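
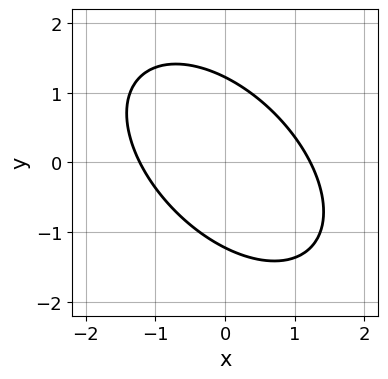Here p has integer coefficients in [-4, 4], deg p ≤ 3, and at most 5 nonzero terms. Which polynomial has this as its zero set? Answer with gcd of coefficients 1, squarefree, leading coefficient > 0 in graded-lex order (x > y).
2*x^2 + 2*x*y + 2*y^2 - 3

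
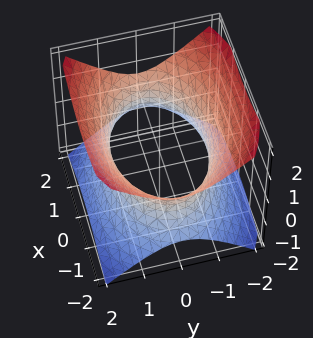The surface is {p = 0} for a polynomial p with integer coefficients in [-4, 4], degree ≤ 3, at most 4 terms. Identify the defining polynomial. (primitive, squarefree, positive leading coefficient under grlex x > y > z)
(a) Degree: an hourglass — one-sheet hyperboloid; a quadric, so deg p = 2.
(b) Symmetries: it's symmetric under y → −y, forcing even powers of y; the x ↦ −x reflection is a symmetry, so x appears only in even powers; mirror symmetry z ↦ −z ⇒ only even powers of z.
(c) From the visible intercepts: it misses every integer gridline on the z-axis.
(d) The integer polynomial consistent with all of this is the stated p.

x^2 + 2*y^2 - 2*z^2 - 3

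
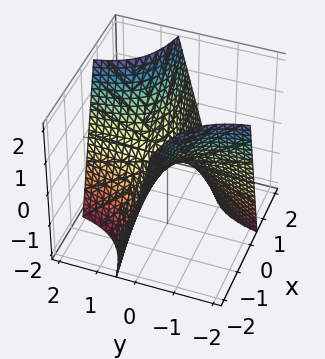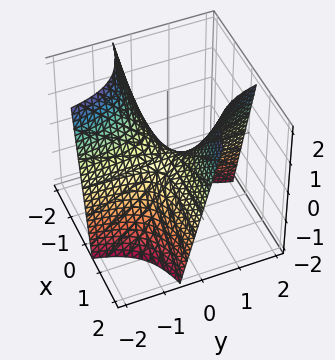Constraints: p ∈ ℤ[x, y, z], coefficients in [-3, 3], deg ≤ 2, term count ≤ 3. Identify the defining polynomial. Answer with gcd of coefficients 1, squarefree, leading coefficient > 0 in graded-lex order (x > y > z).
The degree is 2 — a generic line meets the surface in up to 2 points.
Reading off the gridlines: it crosses the z-axis at the gridline z = 0; every point of the y-axis in the box is on the surface.
Fitting integer coefficients to these (and the overall shape) gives p.

2*x*y - z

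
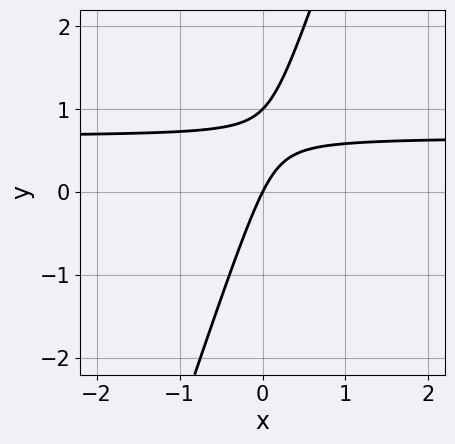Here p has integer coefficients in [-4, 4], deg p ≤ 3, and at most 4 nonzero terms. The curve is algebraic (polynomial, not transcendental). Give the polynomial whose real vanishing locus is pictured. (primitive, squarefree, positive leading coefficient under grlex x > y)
First, degree: a generic line meets the curve in up to 2 points, so deg p = 2.
Next, against the integer gridlines: among the integer gridlines, it crosses the y-axis at y ∈ {0, 1}; it meets the x-axis at x = 0 (among the integer gridlines).
Finally, these observations pin down the coefficients.

3*x*y - y^2 - 2*x + y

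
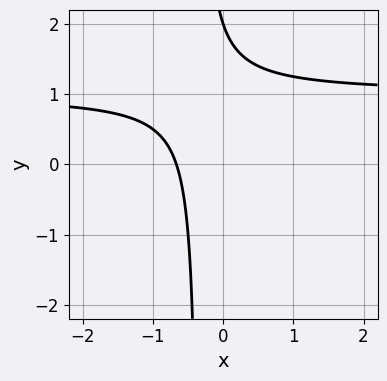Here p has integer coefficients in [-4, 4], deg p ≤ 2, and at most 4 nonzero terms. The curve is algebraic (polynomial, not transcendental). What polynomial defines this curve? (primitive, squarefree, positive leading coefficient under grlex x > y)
3*x*y - 3*x + y - 2

(a) deg p = 2.
(b) Observable constraints: it meets the y-axis at y = 2 (among the integer gridlines).
(c) Together with the visible shape, these determine p as stated.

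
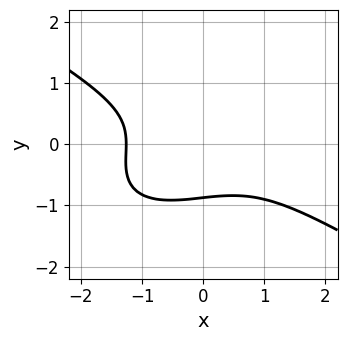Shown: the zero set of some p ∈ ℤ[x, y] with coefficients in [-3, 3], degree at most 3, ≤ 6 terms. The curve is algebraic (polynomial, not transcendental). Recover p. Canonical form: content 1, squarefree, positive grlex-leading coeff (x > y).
x^3 - x*y^2 + 3*y^3 + 2

(a) deg p = 3.
(b) Putting this together gives p.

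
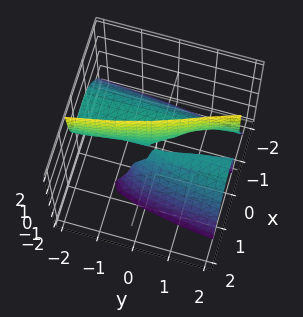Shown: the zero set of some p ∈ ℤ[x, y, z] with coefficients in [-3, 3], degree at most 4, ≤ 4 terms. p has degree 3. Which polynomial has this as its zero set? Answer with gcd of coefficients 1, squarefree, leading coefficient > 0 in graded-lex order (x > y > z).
(a) The picture has 2 separate pieces. They look like related sheets of one shape, so recover p as a whole.
(b) deg p = 3. No degree-2 surface has this shape.
(c) From the visible intercepts: the visible z-axis segment lies entirely on the surface; every point of the y-axis in the box is on the surface; one x-axis crossing is at x = -1.
(d) Together with the visible shape, these determine p as stated.

3*x^3 + 3*x^2 + 3*x*z + y*z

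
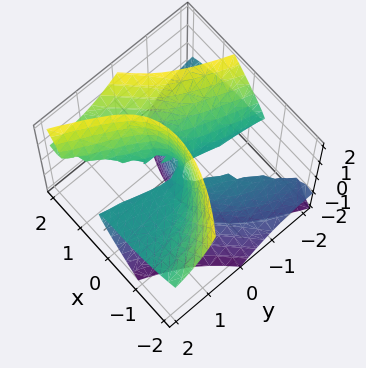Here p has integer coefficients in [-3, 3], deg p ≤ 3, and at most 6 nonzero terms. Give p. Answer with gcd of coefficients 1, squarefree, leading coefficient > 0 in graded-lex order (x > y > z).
First, degree: the shape is more complex than any degree-2 surface, so deg p = 3.
Then, checking where it meets the axes: the visible z-axis segment lies entirely on the surface; the visible y-axis segment lies entirely on the surface; it crosses the x-axis at the gridline x = 0.
Finally, putting this together gives p.

x^3 - x^2*z - 3*x*y*z + y^2*z + 2*y*z^2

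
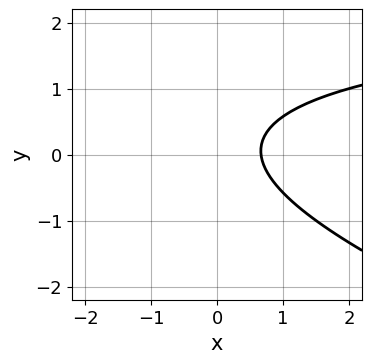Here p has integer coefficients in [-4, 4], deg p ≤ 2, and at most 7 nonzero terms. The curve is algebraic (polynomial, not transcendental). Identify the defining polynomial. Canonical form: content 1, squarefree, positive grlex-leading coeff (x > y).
x*y + 3*y^2 - 3*x - y + 2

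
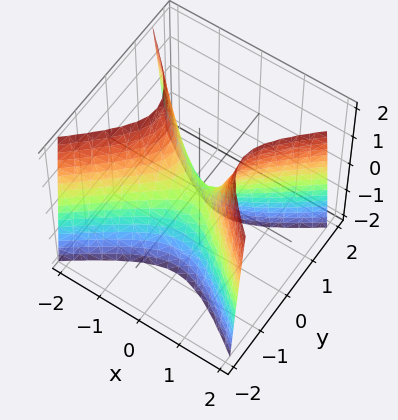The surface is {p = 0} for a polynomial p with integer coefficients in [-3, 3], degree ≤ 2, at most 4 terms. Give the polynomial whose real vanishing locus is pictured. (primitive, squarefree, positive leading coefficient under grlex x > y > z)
2*x^2 - 3*y^2 - z

(a) deg p = 2.
(b) Symmetries: it's symmetric under x → −x, forcing even powers of x; it's symmetric under y → −y, forcing even powers of y.
(c) From the axis intercepts and sections: one y-axis crossing is at y = 0; it crosses the z-axis at the gridline z = 0; one x-axis crossing is at x = 0.
(d) The integer polynomial consistent with all of this is the stated p.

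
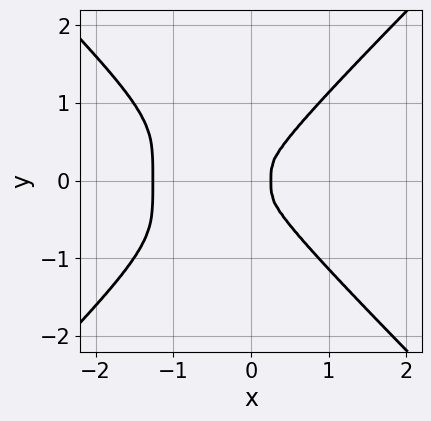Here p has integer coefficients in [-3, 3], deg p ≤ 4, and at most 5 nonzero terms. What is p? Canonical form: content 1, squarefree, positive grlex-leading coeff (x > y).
1. Degree: no degree-3 curve has this shape, so deg p = 4.
2. Symmetries: the y ↦ −y reflection is a symmetry, so y appears only in even powers.
3. Together with the visible shape, these determine p as stated.

3*x^4 - 3*y^4 + 3*x^3 - x^2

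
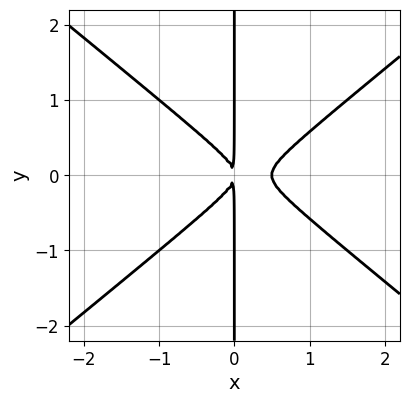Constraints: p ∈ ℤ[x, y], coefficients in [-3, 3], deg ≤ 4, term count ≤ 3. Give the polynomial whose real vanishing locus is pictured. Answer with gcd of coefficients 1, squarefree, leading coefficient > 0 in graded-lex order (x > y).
2*x^3 - 3*x*y^2 - x^2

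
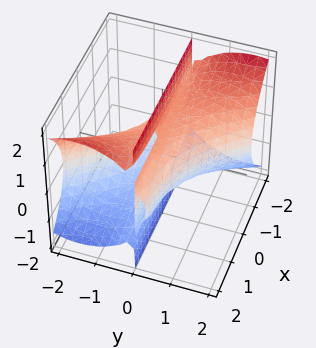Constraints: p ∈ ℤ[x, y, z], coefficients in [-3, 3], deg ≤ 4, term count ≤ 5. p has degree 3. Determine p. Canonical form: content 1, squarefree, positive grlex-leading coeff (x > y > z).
1. deg p = 3. The shape is more complex than any degree-2 surface.
2. Checking where it meets the axes: among the integer gridlines, it crosses the y-axis at y ∈ {-1, 0, 1}; the visible x-axis segment lies entirely on the surface; every point of the z-axis in the box is on the surface.
3. Assembling these constraints gives the stated polynomial.

3*x*y^2 + 2*y^3 + 2*y*z^2 - 2*y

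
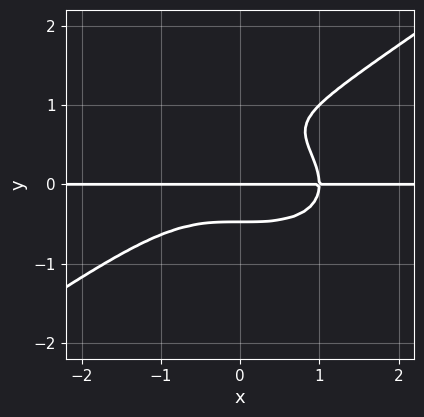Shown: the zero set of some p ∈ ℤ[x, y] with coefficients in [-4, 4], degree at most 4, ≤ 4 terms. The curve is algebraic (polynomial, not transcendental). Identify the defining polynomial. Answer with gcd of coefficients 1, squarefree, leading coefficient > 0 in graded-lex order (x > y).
x^3*y - 3*y^4 + 3*y^3 - y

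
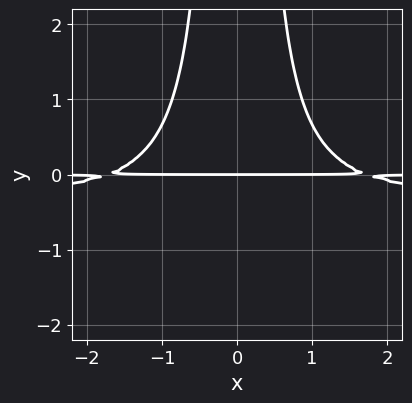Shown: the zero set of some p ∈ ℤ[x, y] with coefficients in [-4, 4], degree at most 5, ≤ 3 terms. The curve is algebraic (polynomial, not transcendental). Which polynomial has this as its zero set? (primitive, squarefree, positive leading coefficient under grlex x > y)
3*x^2*y^2 + x^2*y - 3*y

1. deg p = 4. The shape is more complex than any degree-3 curve.
2. Symmetries: the x ↦ −x reflection is a symmetry, so x appears only in even powers.
3. Checking where it meets the axes: it meets the y-axis at y = 0 (among the integer gridlines); every point of the x-axis in the box is on the curve.
4. Assembling these constraints gives the stated polynomial.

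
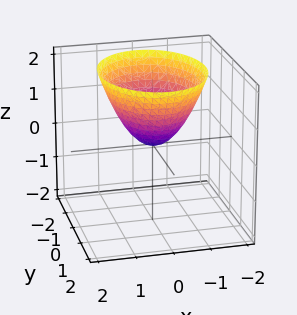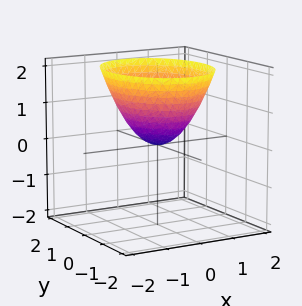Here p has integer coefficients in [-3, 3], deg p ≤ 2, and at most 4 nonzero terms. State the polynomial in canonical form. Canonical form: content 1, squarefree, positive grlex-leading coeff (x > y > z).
3*x^2 + 2*y^2 - 3*z

(a) The degree is 2 — a paraboloid; a quadric.
(b) Symmetries: the y ↦ −y reflection is a symmetry, so y appears only in even powers; the x ↦ −x reflection is a symmetry, so x appears only in even powers.
(c) From the axis intercepts and sections: it crosses the x-axis at the gridline x = 0; it meets the z-axis at z = 0 (among the integer gridlines); one y-axis crossing is at y = 0.
(d) These observations pin down the coefficients.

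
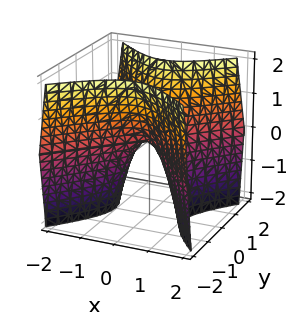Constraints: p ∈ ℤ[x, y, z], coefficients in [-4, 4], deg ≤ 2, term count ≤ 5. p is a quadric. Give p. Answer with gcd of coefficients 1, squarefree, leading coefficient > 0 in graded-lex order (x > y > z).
(a) The degree is 2 — a hyperbolic paraboloid; a quadric.
(b) Symmetries: mirror symmetry y ↦ −y ⇒ only even powers of y; the x ↦ −x reflection is a symmetry, so x appears only in even powers.
(c) Reading off the gridlines: it meets the y-axis at y = 0 (among the integer gridlines); it crosses the x-axis at the gridline x = 0.
(d) Solving for integer coefficients yields p as stated.

2*x^2 - 2*y^2 + z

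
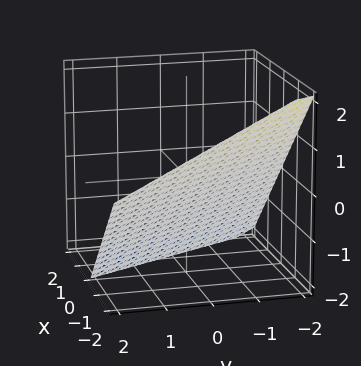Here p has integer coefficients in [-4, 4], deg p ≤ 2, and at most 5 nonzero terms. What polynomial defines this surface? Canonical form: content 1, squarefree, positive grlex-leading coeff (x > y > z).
First, degree: every cross-section is a straight line — this is a plane, so deg p = 1.
Then, observable constraints: one z-axis crossing is at z = -1; one y-axis crossing is at y = -2.
Finally, assembling these constraints gives the stated polynomial.

2*x + y + 2*z + 2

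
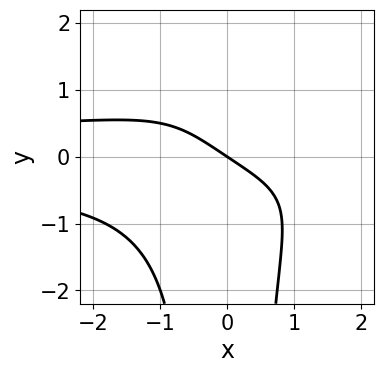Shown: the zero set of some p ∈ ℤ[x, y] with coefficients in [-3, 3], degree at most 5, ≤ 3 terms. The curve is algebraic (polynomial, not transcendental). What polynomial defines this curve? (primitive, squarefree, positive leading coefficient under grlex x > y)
2*x^2*y^2 + 2*x + 3*y

(a) deg p = 4. A generic line meets the curve in up to 4 points.
(b) Checking where it meets the axes: it crosses the x-axis at the gridline x = 0; it meets the y-axis at y = 0 (among the integer gridlines).
(c) Assembling these constraints gives the stated polynomial.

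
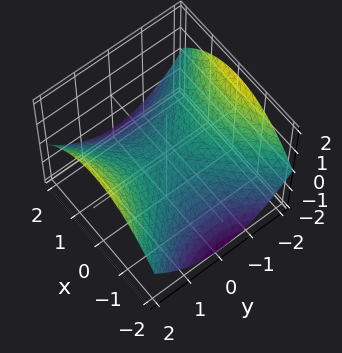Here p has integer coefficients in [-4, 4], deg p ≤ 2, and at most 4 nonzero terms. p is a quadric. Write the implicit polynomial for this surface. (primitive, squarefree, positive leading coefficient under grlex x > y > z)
deg p = 2. A saddle surface; a quadric.
Symmetries: it's symmetric under x → −x, forcing even powers of x; it's symmetric under y → −y, forcing even powers of y.
From the visible intercepts: one y-axis crossing is at y = 0; it crosses the z-axis at the gridline z = 0; it meets the x-axis at x = 0 (among the integer gridlines).
The integer polynomial consistent with all of this is the stated p.

x^2 - y^2 + 3*z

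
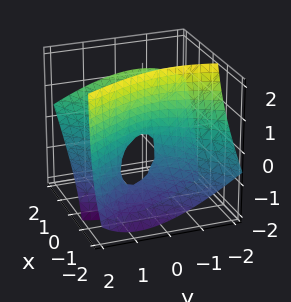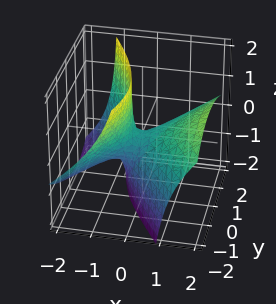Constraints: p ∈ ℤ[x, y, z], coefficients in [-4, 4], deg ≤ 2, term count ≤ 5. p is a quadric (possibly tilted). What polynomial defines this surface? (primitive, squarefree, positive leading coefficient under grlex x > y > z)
2*x^2 - 3*x*z - y^2 - y*z - z

1. deg p = 2. No degree-1 surface has this shape.
2. Checking where it meets the axes: it crosses the x-axis at the gridline x = 0; one z-axis crossing is at z = 0; it meets the y-axis at y = 0 (among the integer gridlines).
3. Putting this together gives p.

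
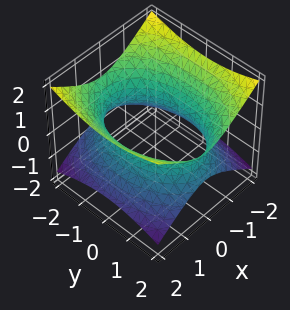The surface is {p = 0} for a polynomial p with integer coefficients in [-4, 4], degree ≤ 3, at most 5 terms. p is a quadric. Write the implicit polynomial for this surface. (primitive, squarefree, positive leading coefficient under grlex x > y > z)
2*x^2 + y^2 - 3*z^2 - 3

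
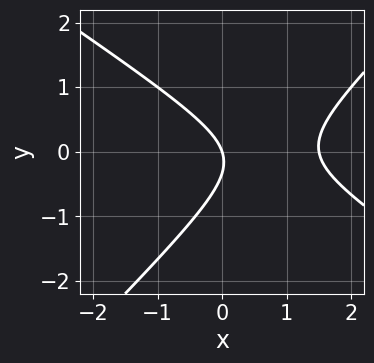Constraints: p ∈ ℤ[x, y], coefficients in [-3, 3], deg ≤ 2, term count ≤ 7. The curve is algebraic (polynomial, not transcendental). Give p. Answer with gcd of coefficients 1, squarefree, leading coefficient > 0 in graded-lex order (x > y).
2*x^2 + x*y - 3*y^2 - 3*x - y

(a) deg p = 2.
(b) Observable constraints: it crosses the y-axis at the gridline y = 0; it meets the x-axis at x = 0 (among the integer gridlines).
(c) Matching integer coefficients to the picture gives p.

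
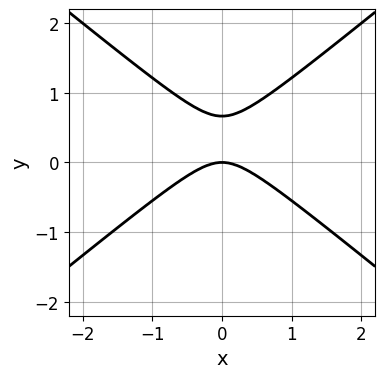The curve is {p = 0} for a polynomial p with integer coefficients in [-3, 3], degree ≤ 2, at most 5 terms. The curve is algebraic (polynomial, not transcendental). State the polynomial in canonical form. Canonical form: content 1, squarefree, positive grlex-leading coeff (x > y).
Degree: no degree-1 curve has this shape, so deg p = 2.
Symmetries: it's symmetric under x → −x, forcing even powers of x.
Checking where it meets the axes: it crosses the y-axis at the gridline y = 0; it meets the x-axis at x = 0 (among the integer gridlines).
Putting this together gives p.

2*x^2 - 3*y^2 + 2*y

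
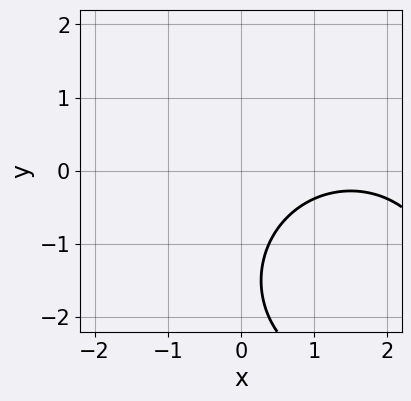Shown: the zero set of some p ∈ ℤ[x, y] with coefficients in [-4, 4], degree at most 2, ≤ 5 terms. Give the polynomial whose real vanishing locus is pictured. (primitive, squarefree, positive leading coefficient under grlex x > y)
x^2 + y^2 - 3*x + 3*y + 3

1. The degree is 2 — a generic line meets the curve in up to 2 points.
2. From the axis intercepts and sections: the curve avoids every integer x-axis point in the box; it misses every integer gridline on the y-axis.
3. These observations pin down the coefficients.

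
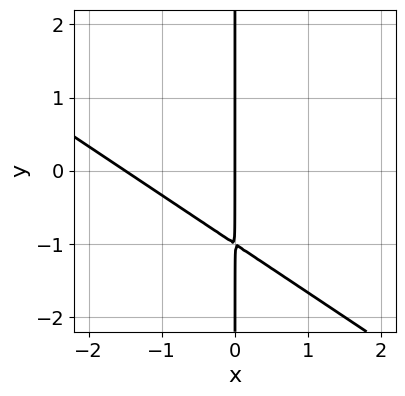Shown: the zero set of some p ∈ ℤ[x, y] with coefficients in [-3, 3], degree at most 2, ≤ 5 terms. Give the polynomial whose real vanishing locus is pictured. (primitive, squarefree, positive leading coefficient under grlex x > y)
2*x^2 + 3*x*y + 3*x

(a) Degree: a generic line meets the curve in up to 2 points, so deg p = 2.
(b) Reading off the gridlines: every point of the y-axis in the box is on the curve; it crosses the x-axis at the gridline x = 0.
(c) Fitting integer coefficients to these (and the overall shape) gives p.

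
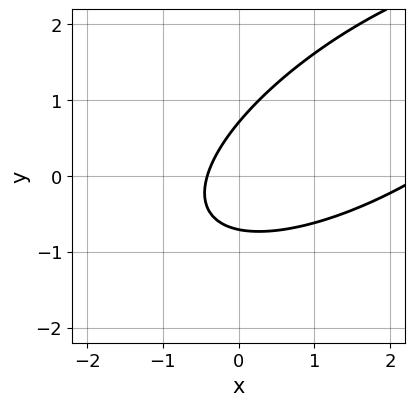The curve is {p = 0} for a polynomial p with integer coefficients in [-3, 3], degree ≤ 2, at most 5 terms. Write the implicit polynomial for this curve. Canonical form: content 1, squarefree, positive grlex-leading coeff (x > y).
x^2 - 2*x*y + 2*y^2 - 2*x - 1

The degree is 2 — a generic line meets the curve in up to 2 points.
Matching integer coefficients to the picture gives p.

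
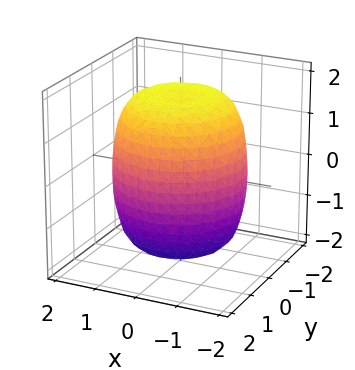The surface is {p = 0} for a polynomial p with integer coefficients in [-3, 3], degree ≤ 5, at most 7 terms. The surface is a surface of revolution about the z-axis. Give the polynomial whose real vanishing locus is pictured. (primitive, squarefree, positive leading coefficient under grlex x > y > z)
x^4 + 2*x^2*y^2 + y^4 - x^2 - y^2 + z^2 - 3

deg p = 4. The shape is more complex than any degree-3 surface.
Symmetry: the z-axis is an axis of rotation, so x and y enter only as x² + y².
Reading off the gridlines: a circular section at z = -1 has radius between 1 and 2.
These observations pin down the coefficients.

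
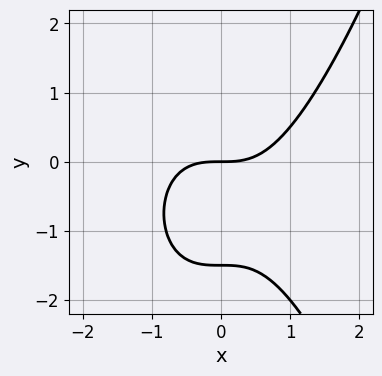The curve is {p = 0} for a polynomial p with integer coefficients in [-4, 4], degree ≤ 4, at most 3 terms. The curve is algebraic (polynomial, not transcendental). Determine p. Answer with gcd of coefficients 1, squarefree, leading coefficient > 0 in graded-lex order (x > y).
2*x^3 - 2*y^2 - 3*y

First, the degree is 3 — no degree-2 curve has this shape.
Then, against the integer gridlines: it meets the y-axis at y = 0 (among the integer gridlines); it meets the x-axis at x = 0 (among the integer gridlines).
Finally, solving for integer coefficients yields p as stated.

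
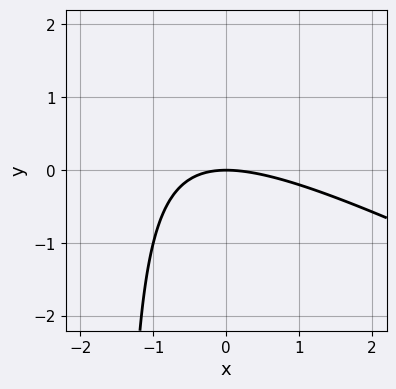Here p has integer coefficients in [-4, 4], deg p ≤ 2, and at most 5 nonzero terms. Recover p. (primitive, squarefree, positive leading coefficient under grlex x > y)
The degree is 2 — a generic line meets the curve in up to 2 points.
Reading off the gridlines: it crosses the y-axis at the gridline y = 0; it crosses the x-axis at the gridline x = 0.
Solving for integer coefficients yields p as stated.

x^2 + 2*x*y + 3*y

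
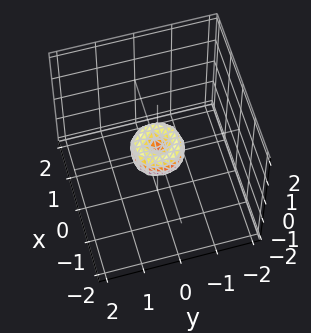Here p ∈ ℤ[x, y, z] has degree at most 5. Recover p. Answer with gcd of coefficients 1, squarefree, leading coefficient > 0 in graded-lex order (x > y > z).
1. The degree is 4 — no degree-3 surface has this shape.
2. Symmetries: the z-axis is an axis of rotation, so x and y enter only as x² + y².
3. Reading off the gridlines: a circular section at z = 0 has radius between 0 and 1; one x-axis crossing is at x = 0.
4. Solving for integer coefficients yields p as stated.

2*x^4 + 4*x^2*y^2 + 2*y^4 - x^2 - y^2 + z^2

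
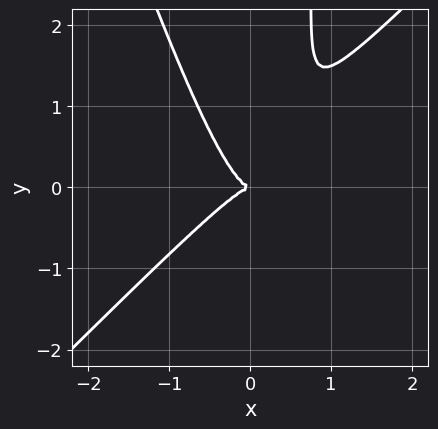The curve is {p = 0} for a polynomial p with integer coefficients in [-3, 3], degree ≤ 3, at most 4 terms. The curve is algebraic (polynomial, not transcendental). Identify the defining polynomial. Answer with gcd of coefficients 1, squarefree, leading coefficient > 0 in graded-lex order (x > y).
The degree is 3 — the shape is more complex than any degree-2 curve.
Observable constraints: it meets the y-axis at y = 0 (among the integer gridlines); it crosses the x-axis at the gridline x = 0.
The integer polynomial consistent with all of this is the stated p.

3*x^3 - 2*x^2*y - x*y^2 + y^2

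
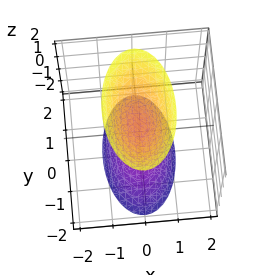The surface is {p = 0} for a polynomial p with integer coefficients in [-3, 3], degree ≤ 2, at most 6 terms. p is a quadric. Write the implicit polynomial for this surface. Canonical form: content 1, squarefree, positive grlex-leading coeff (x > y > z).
3*x^2 + y^2 - z^2 + 1

1. I count 2 distinct pieces.
2. The degree is 2 — two sheets facing apart; a quadric.
3. Symmetries: it's symmetric under y → −y, forcing even powers of y; the x ↦ −x reflection is a symmetry, so x appears only in even powers; it's symmetric under z → −z, forcing even powers of z.
4. From the axis intercepts and sections: the surface avoids every integer y-axis point in the box; no x-intercept at any integer in the box.
5. Putting this together gives p.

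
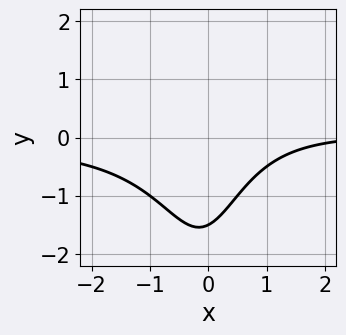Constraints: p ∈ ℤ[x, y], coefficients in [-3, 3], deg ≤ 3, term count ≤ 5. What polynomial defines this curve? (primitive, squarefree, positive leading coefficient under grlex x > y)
1. deg p = 3.
2. Against the integer gridlines: no x-intercept at any integer in the box.
3. These observations pin down the coefficients.

2*x^2*y - x + 2*y + 3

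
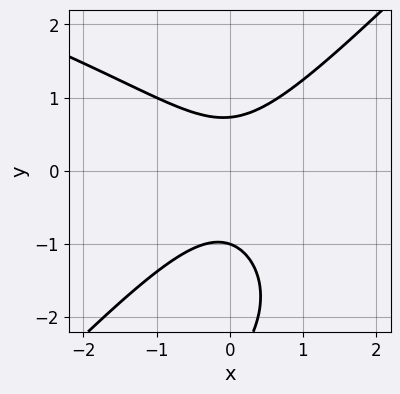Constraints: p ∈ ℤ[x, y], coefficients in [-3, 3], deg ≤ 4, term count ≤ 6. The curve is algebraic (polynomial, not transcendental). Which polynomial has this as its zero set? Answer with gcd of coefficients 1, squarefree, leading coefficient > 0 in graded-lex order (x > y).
The degree is 3 — no degree-2 curve has this shape.
From the visible intercepts: it meets the y-axis at y = -1 (among the integer gridlines); it misses every integer gridline on the x-axis.
Together with the visible shape, these determine p as stated.

x*y^2 - y^3 + 3*x^2 - 3*y^2 + 2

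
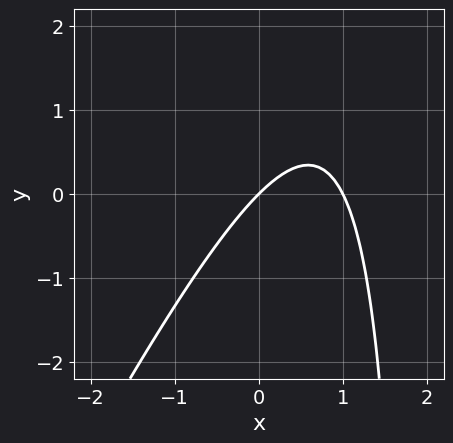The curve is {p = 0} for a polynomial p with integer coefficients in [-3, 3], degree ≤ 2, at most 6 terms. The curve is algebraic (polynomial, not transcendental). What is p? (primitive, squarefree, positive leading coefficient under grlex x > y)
2*x^2 - x*y - 2*x + 2*y

Degree: no degree-1 curve has this shape, so deg p = 2.
Reading off the gridlines: among the integer gridlines, it crosses the x-axis at x ∈ {0, 1}; one y-axis crossing is at y = 0.
Fitting integer coefficients to these (and the overall shape) gives p.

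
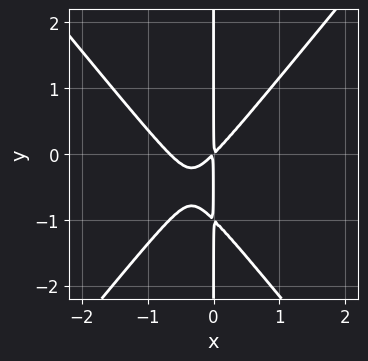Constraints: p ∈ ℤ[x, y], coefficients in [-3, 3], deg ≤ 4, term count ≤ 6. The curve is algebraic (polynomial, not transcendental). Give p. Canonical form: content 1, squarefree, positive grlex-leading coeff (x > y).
3*x^3 - 2*x*y^2 + 2*x^2 - 2*x*y

Degree: a generic line meets the curve in up to 3 points, so deg p = 3.
Against the integer gridlines: the visible y-axis segment lies entirely on the curve.
Matching integer coefficients to the picture gives p.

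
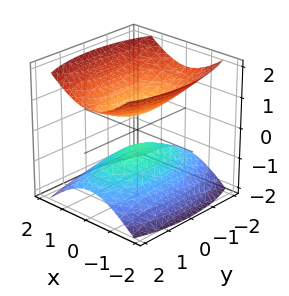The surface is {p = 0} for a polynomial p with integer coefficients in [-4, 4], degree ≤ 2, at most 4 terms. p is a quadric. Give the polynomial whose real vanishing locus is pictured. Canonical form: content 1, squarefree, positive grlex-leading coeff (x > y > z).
3*x^2 + y^2 - 3*z^2 + 1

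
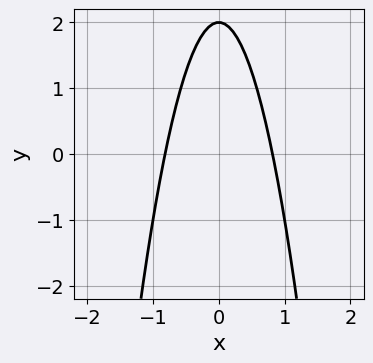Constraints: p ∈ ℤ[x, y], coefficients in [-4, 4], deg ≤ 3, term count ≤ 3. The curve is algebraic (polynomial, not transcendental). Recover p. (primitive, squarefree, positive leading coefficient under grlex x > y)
3*x^2 + y - 2

First, the degree is 2 — no degree-1 curve has this shape.
Next, symmetries: mirror symmetry x ↦ −x ⇒ only even powers of x.
Next, reading off the gridlines: one y-axis crossing is at y = 2.
Finally, fitting integer coefficients to these (and the overall shape) gives p.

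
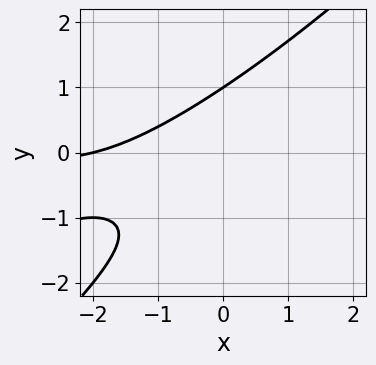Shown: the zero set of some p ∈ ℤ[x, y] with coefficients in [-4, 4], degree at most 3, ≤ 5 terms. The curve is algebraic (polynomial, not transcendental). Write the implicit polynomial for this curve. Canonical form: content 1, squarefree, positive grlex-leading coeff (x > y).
x^2*y - 3*x*y^2 + 2*y^3 - x - 2

(a) The degree is 3 — the shape is more complex than any degree-2 curve.
(b) Against the integer gridlines: it crosses the y-axis at the gridline y = 1; one x-axis crossing is at x = -2.
(c) Fitting integer coefficients to these (and the overall shape) gives p.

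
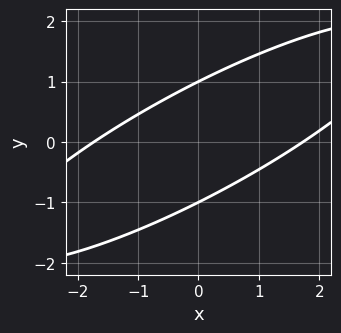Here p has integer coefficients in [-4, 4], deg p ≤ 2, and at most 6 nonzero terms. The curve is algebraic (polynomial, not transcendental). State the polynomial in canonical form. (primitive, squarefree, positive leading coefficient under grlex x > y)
x^2 - 3*x*y + 3*y^2 - 3

(a) deg p = 2. A generic line meets the curve in up to 2 points.
(b) Against the integer gridlines: the y-axis gridline crossings are at y ∈ {-1, 1}.
(c) Assembling these constraints gives the stated polynomial.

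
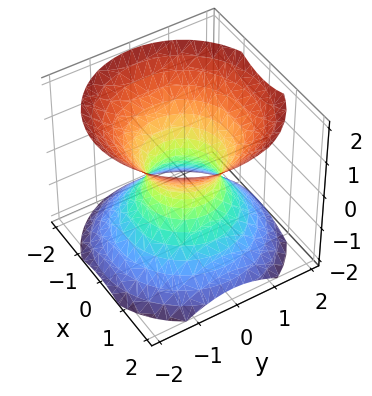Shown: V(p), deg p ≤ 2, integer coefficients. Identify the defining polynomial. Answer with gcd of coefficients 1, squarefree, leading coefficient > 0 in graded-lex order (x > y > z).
Degree: one connected sheet with a waist; a quadric, so deg p = 2.
Symmetry: every cross-section ⟂ z is a circle, so x, y appear only via x² + y²; the z ↦ −z reflection is a symmetry, so z appears only in even powers.
From the axis intercepts and sections: no z-intercept at any integer in the box; a circular section at z = 0 has radius between 0 and 1.
Fitting integer coefficients to these (and the overall shape) gives p.

3*x^2 + 3*y^2 - 3*z^2 - 2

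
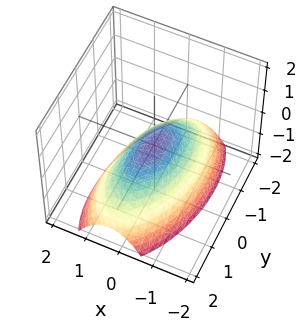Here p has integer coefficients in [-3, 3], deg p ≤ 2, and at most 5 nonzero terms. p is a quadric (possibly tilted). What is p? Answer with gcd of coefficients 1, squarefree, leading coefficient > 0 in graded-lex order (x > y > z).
The degree is 2 — a generic line meets the surface in up to 2 points.
Observable constraints: it crosses the y-axis at the gridline y = 0; it meets the z-axis at z = 0 (among the integer gridlines); it meets the x-axis at x = 0 (among the integer gridlines).
These observations pin down the coefficients.

3*x^2 - x*y + y^2 + 3*z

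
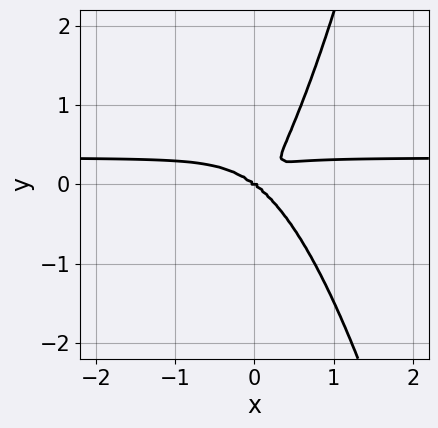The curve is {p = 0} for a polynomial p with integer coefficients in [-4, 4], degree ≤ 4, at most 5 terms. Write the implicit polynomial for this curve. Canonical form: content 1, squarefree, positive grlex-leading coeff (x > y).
3*x^3*y - x^3 + x*y^2 - y^3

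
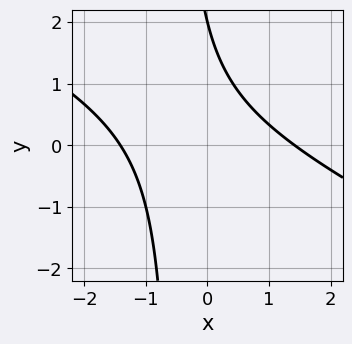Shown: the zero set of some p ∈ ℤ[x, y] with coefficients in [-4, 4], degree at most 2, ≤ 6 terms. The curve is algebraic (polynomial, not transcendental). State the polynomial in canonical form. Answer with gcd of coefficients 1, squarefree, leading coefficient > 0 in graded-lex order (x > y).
1. The degree is 2 — no degree-1 curve has this shape.
2. Reading off the gridlines: one y-axis crossing is at y = 2.
3. Putting this together gives p.

x^2 + 2*x*y + y - 2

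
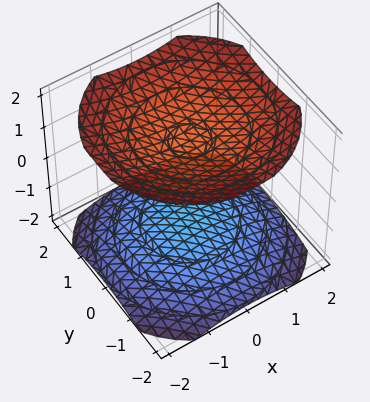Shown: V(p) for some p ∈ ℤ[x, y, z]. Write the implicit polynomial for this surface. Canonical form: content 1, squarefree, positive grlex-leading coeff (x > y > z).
1. The picture has 2 separate pieces. They look like related sheets of one shape, so recover p as a whole.
2. deg p = 2. Two sheets facing apart; a quadric.
3. Symmetries: it's symmetric under z → −z, forcing even powers of z; the surface is invariant under rotation about z: p = q(x² + y², z).
4. Reading off the gridlines: it misses every integer gridline on the x-axis; the surface avoids every integer y-axis point in the box.
5. Solving for integer coefficients yields p as stated.

x^2 + y^2 - 2*z^2 + 3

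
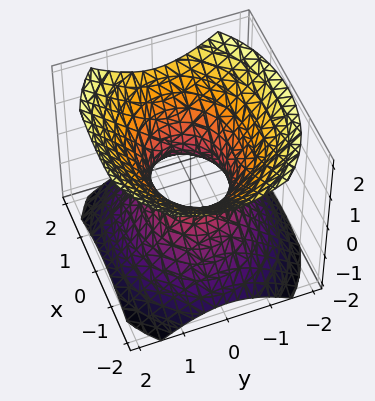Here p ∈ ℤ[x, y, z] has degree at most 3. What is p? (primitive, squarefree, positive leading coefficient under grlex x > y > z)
1. The degree is 2 — one connected sheet with a waist; a quadric.
2. Symmetries: mirror symmetry z ↦ −z ⇒ only even powers of z; mirror symmetry x ↦ −x ⇒ only even powers of x; the y ↦ −y reflection is a symmetry, so y appears only in even powers.
3. From the axis intercepts and sections: the surface avoids every integer z-axis point in the box; among the integer gridlines, it crosses the x-axis at x ∈ {-1, 1}.
4. Together with the visible shape, these determine p as stated.

2*x^2 + 3*y^2 - 3*z^2 - 2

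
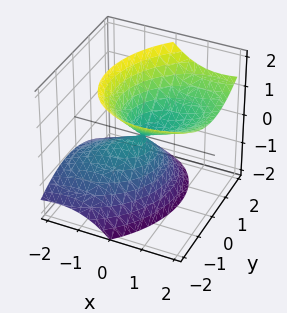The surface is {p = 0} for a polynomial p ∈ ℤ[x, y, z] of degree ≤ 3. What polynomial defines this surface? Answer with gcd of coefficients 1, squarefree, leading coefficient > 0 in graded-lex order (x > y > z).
Degree: the shape is more complex than any degree-1 surface, so deg p = 2.
Checking where it meets the axes: one z-axis crossing is at z = 0; it crosses the y-axis at the gridline y = 0; it crosses the x-axis at the gridline x = 0.
These observations pin down the coefficients.

2*x^2 - x*y - 3*x*z + 2*y^2 - 2*z^2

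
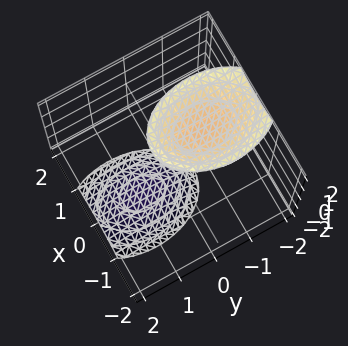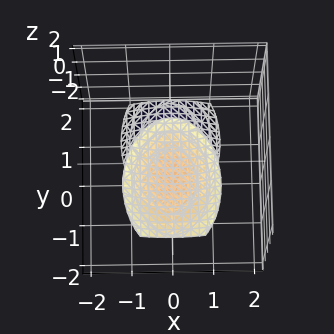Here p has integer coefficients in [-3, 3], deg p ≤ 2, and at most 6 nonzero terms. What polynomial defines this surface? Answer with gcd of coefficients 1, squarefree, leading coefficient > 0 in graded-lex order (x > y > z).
1. The picture has 2 separate pieces.
2. Degree: no degree-1 surface has this shape, so deg p = 2.
3. Against the integer gridlines: the surface avoids every integer x-axis point in the box; it misses every integer gridline on the y-axis.
4. Matching integer coefficients to the picture gives p.

2*x^2 + y^2 + y*z - z^2 + 3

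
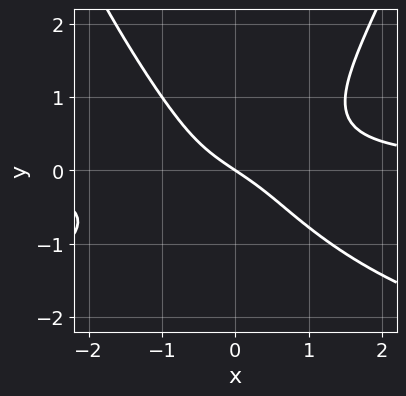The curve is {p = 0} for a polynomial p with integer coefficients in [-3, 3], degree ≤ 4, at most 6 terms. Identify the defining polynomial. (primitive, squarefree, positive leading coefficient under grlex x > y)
x^2*y^2 + 3*x^2*y - 3*y^3 - 2*x - 3*y

(a) Degree: a generic line meets the curve in up to 4 points, so deg p = 4.
(b) Checking where it meets the axes: it meets the x-axis at x = 0 (among the integer gridlines); one y-axis crossing is at y = 0.
(c) Fitting integer coefficients to these (and the overall shape) gives p.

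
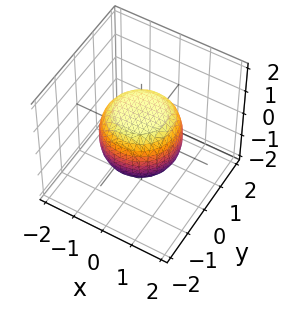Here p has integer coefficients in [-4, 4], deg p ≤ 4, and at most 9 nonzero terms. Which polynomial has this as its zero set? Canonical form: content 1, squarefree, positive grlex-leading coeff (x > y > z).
2*x^4 + 4*x^2*y^2 + 2*y^4 - x^2 - y^2 + 3*z^2 - 3

1. The degree is 4 — no degree-3 surface has this shape.
2. Symmetries: the surface is invariant under rotation about z: p = q(x² + y², z).
3. From the visible intercepts: a circular section at z = 1 has radius between 0 and 1; among the integer gridlines, it crosses the z-axis at z ∈ {-1, 1}.
4. Assembling these constraints gives the stated polynomial.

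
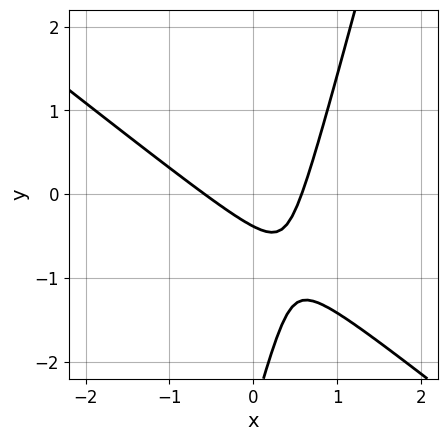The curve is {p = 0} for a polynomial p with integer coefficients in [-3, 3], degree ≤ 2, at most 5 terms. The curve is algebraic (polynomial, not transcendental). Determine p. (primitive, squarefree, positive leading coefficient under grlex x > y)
3*x^2 + 3*x*y - y^2 - 3*y - 1

(a) deg p = 2. A generic line meets the curve in up to 2 points.
(b) Solving for integer coefficients yields p as stated.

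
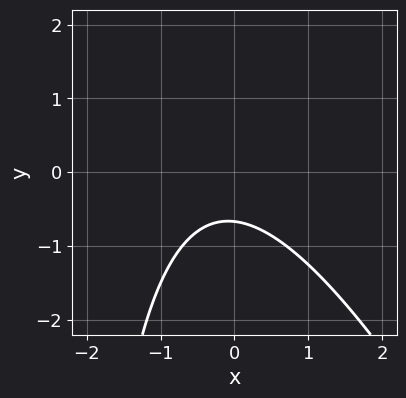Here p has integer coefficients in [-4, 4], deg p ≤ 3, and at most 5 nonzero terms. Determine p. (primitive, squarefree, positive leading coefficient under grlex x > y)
Degree: no degree-1 curve has this shape, so deg p = 2.
Observable constraints: no x-intercept at any integer in the box.
The integer polynomial consistent with all of this is the stated p.

2*x^2 + x*y + x + 3*y + 2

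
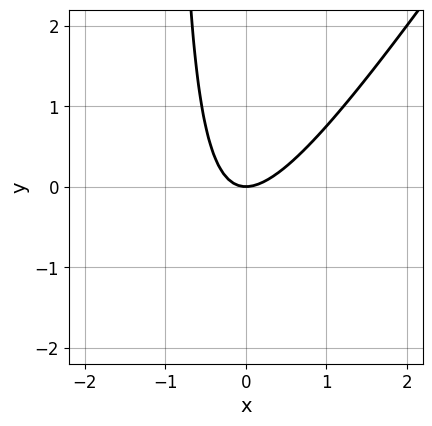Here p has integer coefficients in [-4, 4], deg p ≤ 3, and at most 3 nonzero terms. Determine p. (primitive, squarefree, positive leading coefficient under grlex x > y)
3*x^2 - 2*x*y - 2*y

1. The degree is 2 — a generic line meets the curve in up to 2 points.
2. From the axis intercepts and sections: it crosses the x-axis at the gridline x = 0; it meets the y-axis at y = 0 (among the integer gridlines).
3. Solving for integer coefficients yields p as stated.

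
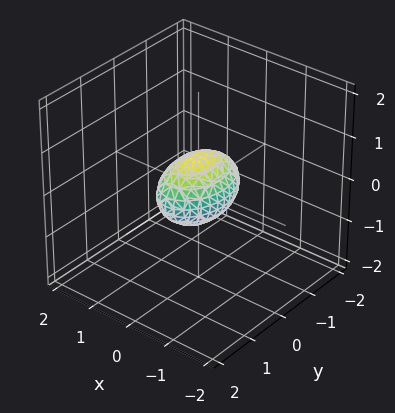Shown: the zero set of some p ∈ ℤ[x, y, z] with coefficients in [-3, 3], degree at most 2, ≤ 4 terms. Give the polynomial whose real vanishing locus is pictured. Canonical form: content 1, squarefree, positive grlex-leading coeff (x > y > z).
(a) Degree: bounded and convex; a quadric, so deg p = 2.
(b) Symmetries: it's symmetric under x → −x, forcing even powers of x; mirror symmetry y ↦ −y ⇒ only even powers of y; it's symmetric under z → −z, forcing even powers of z.
(c) From the axis intercepts and sections: among the integer gridlines, it crosses the y-axis at y ∈ {-1, 1}.
(d) Assembling these constraints gives the stated polynomial.

2*x^2 + y^2 + 2*z^2 - 1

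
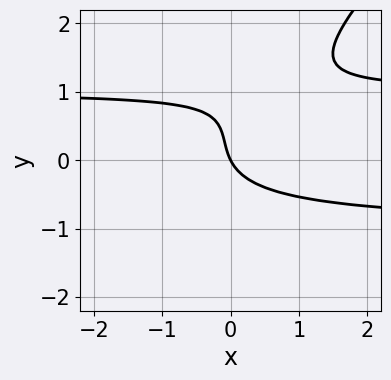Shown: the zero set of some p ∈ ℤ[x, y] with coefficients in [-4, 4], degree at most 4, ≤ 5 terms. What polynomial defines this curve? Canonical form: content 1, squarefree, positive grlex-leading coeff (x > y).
1. deg p = 3. No degree-2 curve has this shape.
2. Checking where it meets the axes: it crosses the x-axis at the gridline x = 0; it meets the y-axis at y = 0 (among the integer gridlines).
3. Assembling these constraints gives the stated polynomial.

2*x*y^2 - 2*y^3 + 2*y^2 - 2*x - y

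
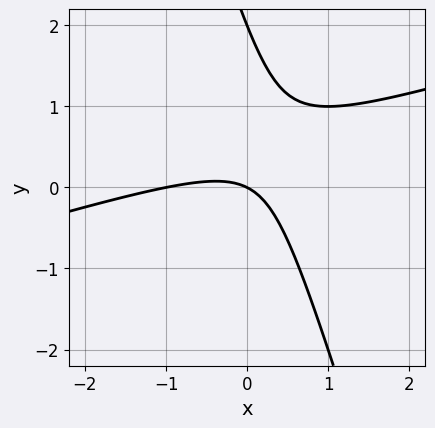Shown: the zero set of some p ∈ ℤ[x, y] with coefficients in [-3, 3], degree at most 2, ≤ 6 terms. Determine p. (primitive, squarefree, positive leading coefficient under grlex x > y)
x^2 - 3*x*y - y^2 + x + 2*y

deg p = 2. No degree-1 curve has this shape.
Against the integer gridlines: among the integer gridlines, it crosses the y-axis at y ∈ {0, 2}; among the integer gridlines, it crosses the x-axis at x ∈ {-1, 0}.
The integer polynomial consistent with all of this is the stated p.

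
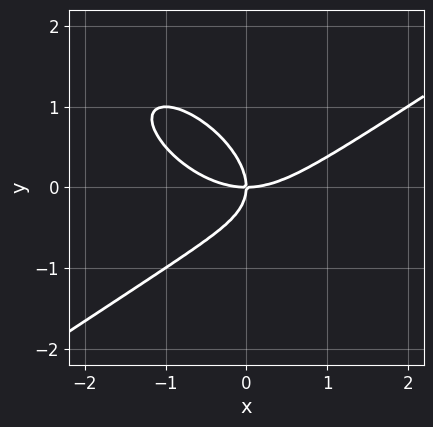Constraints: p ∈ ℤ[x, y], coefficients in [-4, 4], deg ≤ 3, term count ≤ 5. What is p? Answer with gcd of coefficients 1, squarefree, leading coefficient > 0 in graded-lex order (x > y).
x^3 - x*y^2 - 2*y^3 - 2*x*y

(a) deg p = 3.
(b) From the visible intercepts: it crosses the y-axis at the gridline y = 0; it crosses the x-axis at the gridline x = 0.
(c) Putting this together gives p.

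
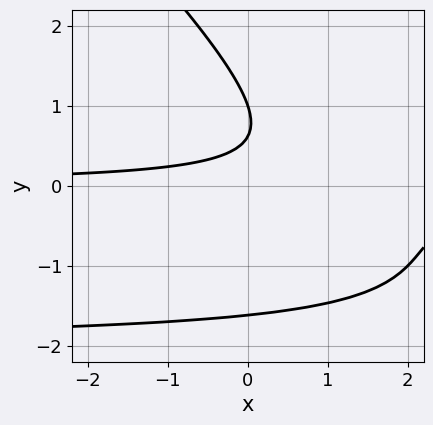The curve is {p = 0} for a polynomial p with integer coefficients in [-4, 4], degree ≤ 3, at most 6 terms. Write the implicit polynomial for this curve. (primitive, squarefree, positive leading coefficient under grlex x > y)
First, deg p = 3. A generic line meets the curve in up to 3 points.
Next, from the axis intercepts and sections: it crosses the y-axis at the gridline y = 1; the curve avoids every integer x-axis point in the box.
Finally, fitting integer coefficients to these (and the overall shape) gives p.

x*y^2 + y^3 + 2*x*y - 2*y + 1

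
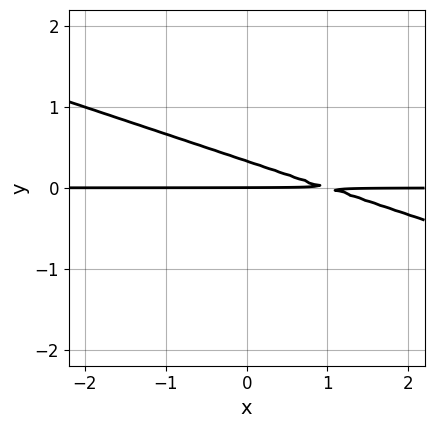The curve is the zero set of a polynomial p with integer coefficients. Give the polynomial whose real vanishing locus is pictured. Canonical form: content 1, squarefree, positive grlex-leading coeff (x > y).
x*y + 3*y^2 - y

(a) deg p = 2.
(b) Reading off the gridlines: the visible x-axis segment lies entirely on the curve; it meets the y-axis at y = 0 (among the integer gridlines).
(c) Together with the visible shape, these determine p as stated.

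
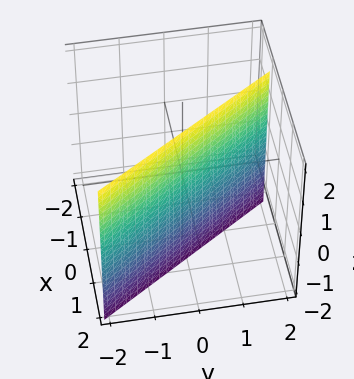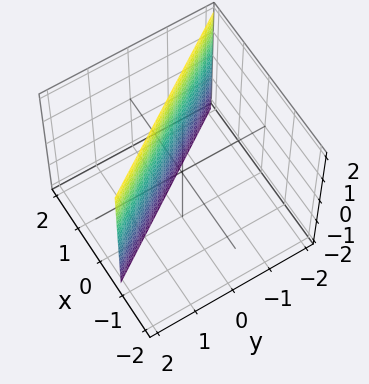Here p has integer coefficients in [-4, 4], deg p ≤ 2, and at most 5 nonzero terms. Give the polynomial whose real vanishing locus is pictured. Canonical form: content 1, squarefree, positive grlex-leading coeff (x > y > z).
3*x + 2*y - 2

(a) Degree: every cross-section is a straight line — this is a plane, so deg p = 1.
(b) From the visible intercepts: the surface avoids every integer z-axis point in the box; it crosses the y-axis at the gridline y = 1.
(c) Together with the visible shape, these determine p as stated.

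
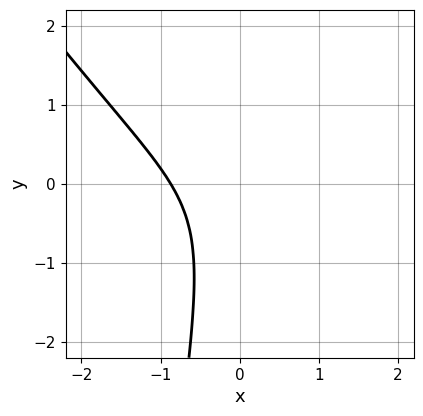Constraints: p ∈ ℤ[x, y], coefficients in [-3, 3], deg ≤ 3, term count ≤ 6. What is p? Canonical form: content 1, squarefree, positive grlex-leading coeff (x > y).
3*x^3 + 2*x^2*y - 3*x*y + y^2 + 2

First, degree: the shape is more complex than any degree-2 curve, so deg p = 3.
Next, checking where it meets the axes: the curve avoids every integer y-axis point in the box.
Finally, the integer polynomial consistent with all of this is the stated p.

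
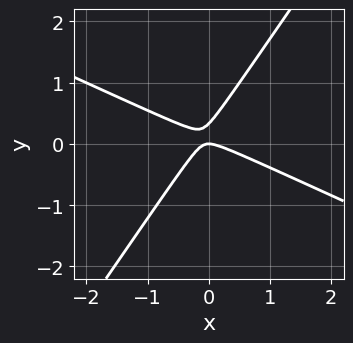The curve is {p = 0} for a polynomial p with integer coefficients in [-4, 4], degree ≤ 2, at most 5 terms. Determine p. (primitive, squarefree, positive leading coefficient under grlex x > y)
2*x^2 + 3*x*y - 3*y^2 + y

First, degree: a generic line meets the curve in up to 2 points, so deg p = 2.
Next, from the visible intercepts: one y-axis crossing is at y = 0; it crosses the x-axis at the gridline x = 0.
Finally, putting this together gives p.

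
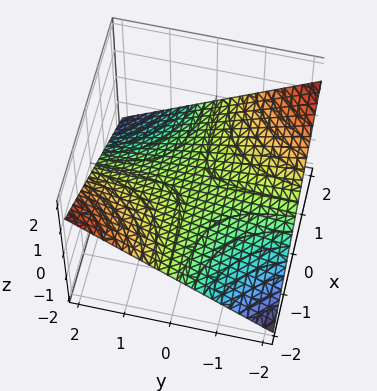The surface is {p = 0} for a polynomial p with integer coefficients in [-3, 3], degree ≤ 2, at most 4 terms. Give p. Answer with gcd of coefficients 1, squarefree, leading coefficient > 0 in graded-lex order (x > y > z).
x*y + 3*z

(a) The degree is 2 — a hyperbolic paraboloid; a quadric.
(b) From the visible intercepts: every point of the y-axis in the box is on the surface; every point of the x-axis in the box is on the surface; it crosses the z-axis at the gridline z = 0.
(c) The integer polynomial consistent with all of this is the stated p.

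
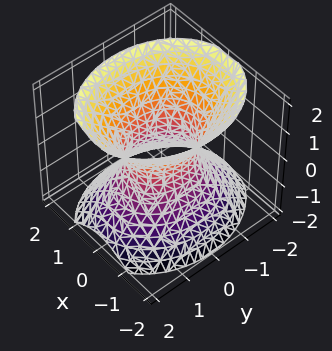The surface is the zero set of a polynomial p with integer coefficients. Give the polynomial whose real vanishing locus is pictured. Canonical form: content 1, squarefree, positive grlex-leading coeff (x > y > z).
3*x^2 + 2*y^2 - 2*z^2 - 2

First, degree: one connected sheet with a waist; a quadric, so deg p = 2.
Next, symmetries: it's symmetric under y → −y, forcing even powers of y; it's symmetric under x → −x, forcing even powers of x; the z ↦ −z reflection is a symmetry, so z appears only in even powers.
Then, from the visible intercepts: the surface avoids every integer z-axis point in the box; the y-axis gridline crossings are at y ∈ {-1, 1}.
Finally, putting this together gives p.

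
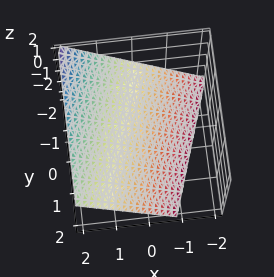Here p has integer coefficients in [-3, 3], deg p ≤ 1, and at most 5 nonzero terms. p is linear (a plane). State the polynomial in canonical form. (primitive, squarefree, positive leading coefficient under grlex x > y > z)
3*x - y - 3*z - 2

(a) deg p = 1. The surface is flat (a plane).
(b) Reading off the gridlines: it crosses the y-axis at the gridline y = -2.
(c) Matching integer coefficients to the picture gives p.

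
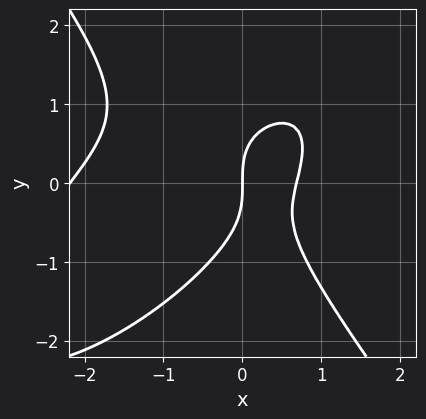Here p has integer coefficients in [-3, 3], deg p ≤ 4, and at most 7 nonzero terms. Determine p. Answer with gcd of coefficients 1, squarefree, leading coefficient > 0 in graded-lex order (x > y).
2*x^3 - 2*x^2*y + 2*y^3 + 3*x^2 - 3*x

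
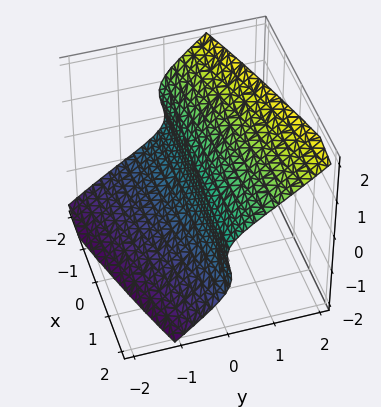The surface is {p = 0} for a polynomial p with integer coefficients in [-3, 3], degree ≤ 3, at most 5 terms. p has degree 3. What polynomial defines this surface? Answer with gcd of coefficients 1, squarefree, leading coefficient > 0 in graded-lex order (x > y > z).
x*z^2 - y^2*z - y*z^2 + 2*z^3 - 3*y

(a) Degree: a generic line meets the surface in up to 3 points, so deg p = 3.
(b) From the axis intercepts and sections: every point of the x-axis in the box is on the surface; it meets the y-axis at y = 0 (among the integer gridlines); it meets the z-axis at z = 0 (among the integer gridlines).
(c) The integer polynomial consistent with all of this is the stated p.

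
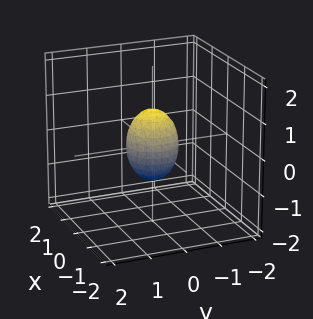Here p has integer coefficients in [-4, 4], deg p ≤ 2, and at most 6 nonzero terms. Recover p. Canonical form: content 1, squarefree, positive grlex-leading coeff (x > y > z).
2*x^2 + 2*y^2 + z^2 - 1

The degree is 2 — a closed, bounded, convex surface; a quadric.
Symmetries: it's symmetric under z → −z, forcing even powers of z; the z-axis is an axis of rotation, so x and y enter only as x² + y².
From the axis intercepts and sections: a circular section at z = 0 has radius between 0 and 1; among the integer gridlines, it crosses the z-axis at z ∈ {-1, 1}.
The integer polynomial consistent with all of this is the stated p.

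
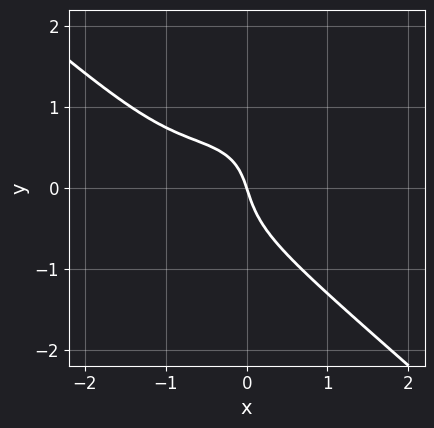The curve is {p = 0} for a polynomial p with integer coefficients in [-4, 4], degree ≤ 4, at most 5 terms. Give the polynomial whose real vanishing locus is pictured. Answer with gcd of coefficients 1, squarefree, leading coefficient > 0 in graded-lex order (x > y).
2*x^3 + 3*y^3 + 3*x^2 + 3*x + y

(a) The degree is 3 — the shape is more complex than any degree-2 curve.
(b) Checking where it meets the axes: it crosses the y-axis at the gridline y = 0; one x-axis crossing is at x = 0.
(c) Putting this together gives p.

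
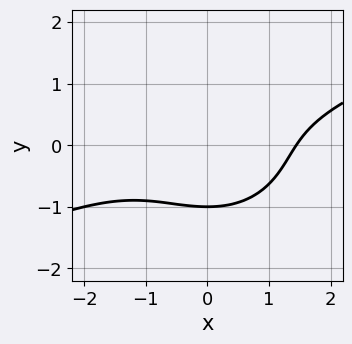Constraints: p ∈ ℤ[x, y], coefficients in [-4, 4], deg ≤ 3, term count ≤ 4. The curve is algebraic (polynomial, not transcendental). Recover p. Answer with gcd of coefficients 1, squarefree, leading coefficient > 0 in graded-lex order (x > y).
First, degree: the shape is more complex than any degree-2 curve, so deg p = 3.
Next, from the visible intercepts: one y-axis crossing is at y = -1.
Finally, these observations pin down the coefficients.

x^3 - 2*x^2*y - 3*y^3 - 3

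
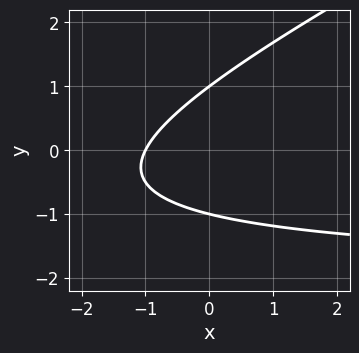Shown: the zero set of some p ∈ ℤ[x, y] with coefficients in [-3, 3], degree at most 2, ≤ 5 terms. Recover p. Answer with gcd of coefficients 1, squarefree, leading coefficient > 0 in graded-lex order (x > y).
x*y - 2*y^2 + 2*x + 2

deg p = 2.
Checking where it meets the axes: the y-axis gridline crossings are at y ∈ {-1, 1}; it crosses the x-axis at the gridline x = -1.
Putting this together gives p.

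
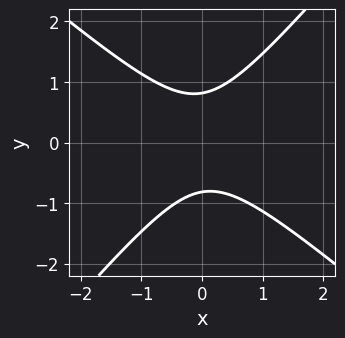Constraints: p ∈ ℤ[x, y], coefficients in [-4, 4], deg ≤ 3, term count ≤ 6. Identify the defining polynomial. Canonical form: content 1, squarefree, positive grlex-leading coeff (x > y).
3*x^2 + x*y - 3*y^2 + 2

First, the degree is 2 — the shape is more complex than any degree-1 curve.
Then, checking where it meets the axes: it misses every integer gridline on the x-axis.
Finally, fitting integer coefficients to these (and the overall shape) gives p.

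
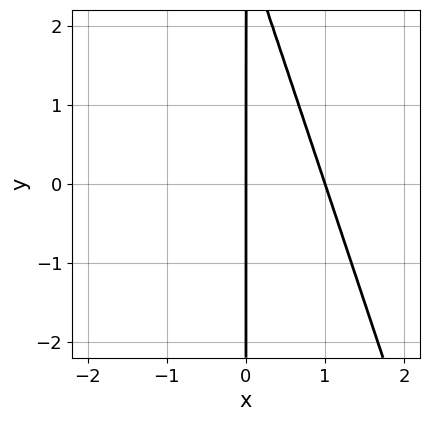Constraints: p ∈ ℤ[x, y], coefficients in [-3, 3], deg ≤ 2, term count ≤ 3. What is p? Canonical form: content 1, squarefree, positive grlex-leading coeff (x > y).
3*x^2 + x*y - 3*x

1. Degree: no degree-1 curve has this shape, so deg p = 2.
2. From the visible intercepts: among the integer gridlines, it crosses the x-axis at x ∈ {0, 1}; the visible y-axis segment lies entirely on the curve.
3. These observations pin down the coefficients.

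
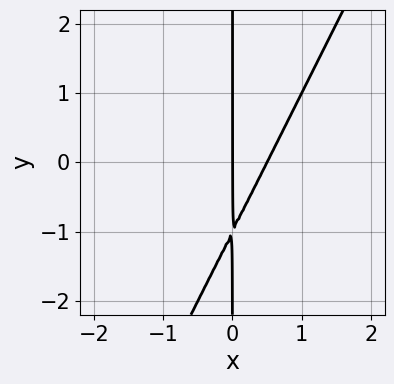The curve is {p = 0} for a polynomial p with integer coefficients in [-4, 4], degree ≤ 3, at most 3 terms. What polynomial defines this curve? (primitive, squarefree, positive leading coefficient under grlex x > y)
2*x^2 - x*y - x

First, the degree is 2 — the shape is more complex than any degree-1 curve.
Next, checking where it meets the axes: one x-axis crossing is at x = 0; the visible y-axis segment lies entirely on the curve.
Finally, together with the visible shape, these determine p as stated.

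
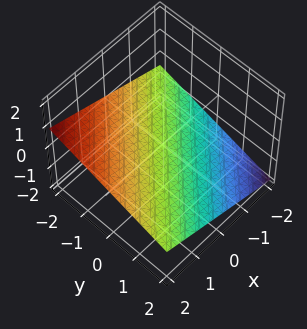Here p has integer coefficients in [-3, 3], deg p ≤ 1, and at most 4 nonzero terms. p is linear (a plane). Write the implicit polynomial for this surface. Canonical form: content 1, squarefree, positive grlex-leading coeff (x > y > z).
First, the degree is 1 — the surface is flat (a plane).
Then, from the axis intercepts and sections: it meets the x-axis at x = 2 (among the integer gridlines); it crosses the y-axis at the gridline y = -2.
Finally, solving for integer coefficients yields p as stated.

x - y - 3*z - 2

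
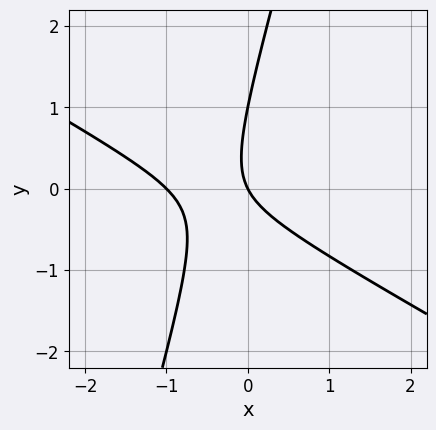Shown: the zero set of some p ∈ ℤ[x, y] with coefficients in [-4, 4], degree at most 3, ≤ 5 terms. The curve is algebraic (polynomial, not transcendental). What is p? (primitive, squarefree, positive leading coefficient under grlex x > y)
First, deg p = 2.
Then, from the axis intercepts and sections: the x-axis gridline crossings are at x ∈ {-1, 0}; among the integer gridlines, it crosses the y-axis at y ∈ {0, 1}.
Finally, matching integer coefficients to the picture gives p.

2*x^2 + 3*x*y - y^2 + 2*x + y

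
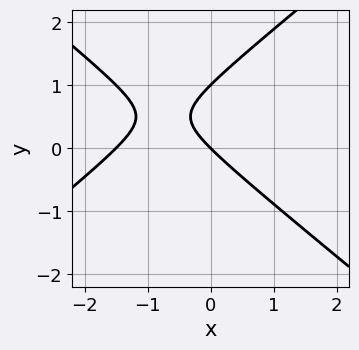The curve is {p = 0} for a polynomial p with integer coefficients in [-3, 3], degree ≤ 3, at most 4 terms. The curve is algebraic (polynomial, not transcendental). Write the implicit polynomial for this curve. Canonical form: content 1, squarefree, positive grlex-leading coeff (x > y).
2*x^2 - 3*y^2 + 3*x + 3*y

(a) The degree is 2 — a generic line meets the curve in up to 2 points.
(b) From the visible intercepts: it meets the x-axis at x = 0 (among the integer gridlines); the y-axis gridline crossings are at y ∈ {0, 1}.
(c) Together with the visible shape, these determine p as stated.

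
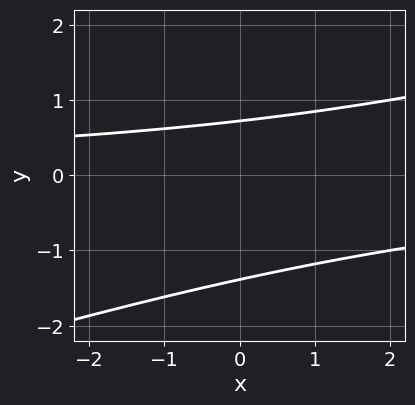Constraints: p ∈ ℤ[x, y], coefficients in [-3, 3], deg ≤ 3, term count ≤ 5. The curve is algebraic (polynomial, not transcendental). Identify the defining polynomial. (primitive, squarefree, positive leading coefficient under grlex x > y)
x*y - 3*y^2 - 2*y + 3

deg p = 2.
Checking where it meets the axes: the curve avoids every integer x-axis point in the box.
Together with the visible shape, these determine p as stated.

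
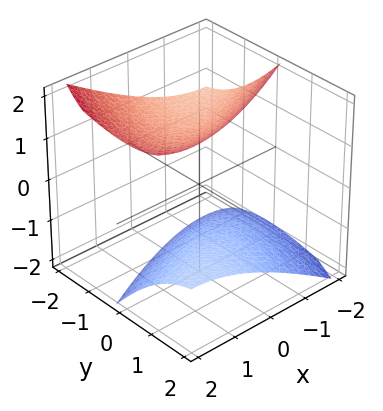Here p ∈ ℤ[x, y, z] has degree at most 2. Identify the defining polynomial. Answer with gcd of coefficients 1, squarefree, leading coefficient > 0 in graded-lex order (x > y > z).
1. There are 2 components. They look like related sheets of one shape, so recover p as a whole.
2. deg p = 2. The shape is more complex than any degree-1 surface.
3. Reading off the gridlines: no x-intercept at any integer in the box; it misses every integer gridline on the y-axis.
4. Fitting integer coefficients to these (and the overall shape) gives p.

x^2 - 2*x*y + y^2 + 2*y*z - 2*z^2 + 3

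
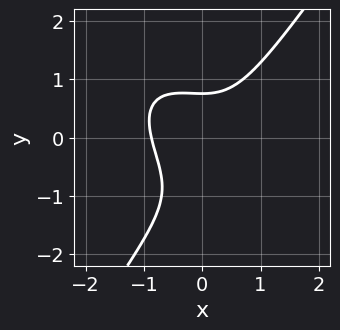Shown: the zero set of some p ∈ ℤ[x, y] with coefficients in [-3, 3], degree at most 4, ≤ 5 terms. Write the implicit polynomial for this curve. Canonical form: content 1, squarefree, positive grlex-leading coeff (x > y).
3*x^3 + 2*x^2*y - 2*y^3 - 2*y^2 + 2

Degree: no degree-2 curve has this shape, so deg p = 3.
Matching integer coefficients to the picture gives p.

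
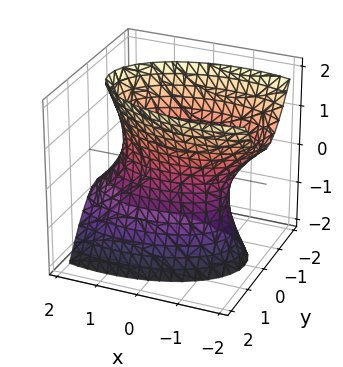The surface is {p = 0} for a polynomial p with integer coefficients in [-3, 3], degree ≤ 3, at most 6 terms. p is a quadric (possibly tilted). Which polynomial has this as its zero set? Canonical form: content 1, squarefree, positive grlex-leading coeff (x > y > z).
1. The degree is 2 — the shape is more complex than any degree-1 surface.
2. Observable constraints: the surface avoids every integer z-axis point in the box.
3. Solving for integer coefficients yields p as stated.

x^2 + x*z + 3*y^2 - z^2 - 2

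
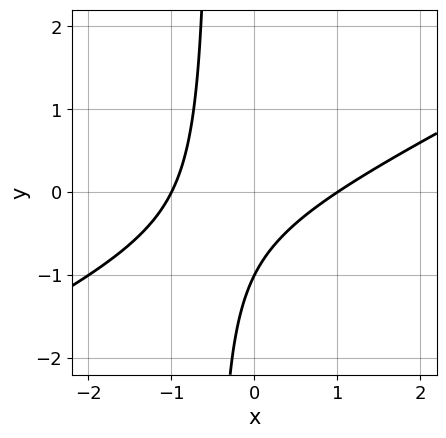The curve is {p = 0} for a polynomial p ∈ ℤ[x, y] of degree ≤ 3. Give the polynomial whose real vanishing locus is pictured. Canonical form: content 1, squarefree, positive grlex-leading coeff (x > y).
1. The degree is 2 — the shape is more complex than any degree-1 curve.
2. From the visible intercepts: it crosses the y-axis at the gridline y = -1; the x-axis gridline crossings are at x ∈ {-1, 1}.
3. These observations pin down the coefficients.

x^2 - 2*x*y - y - 1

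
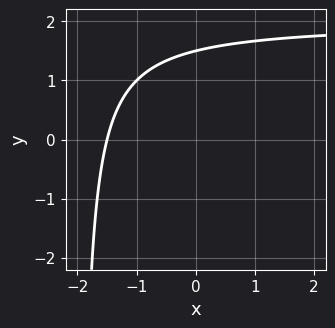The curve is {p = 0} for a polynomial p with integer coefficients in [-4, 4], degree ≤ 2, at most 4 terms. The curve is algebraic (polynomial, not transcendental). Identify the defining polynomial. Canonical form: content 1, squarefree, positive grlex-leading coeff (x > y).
First, the degree is 2 — a generic line meets the curve in up to 2 points.
Finally, putting this together gives p.

x*y - 2*x + 2*y - 3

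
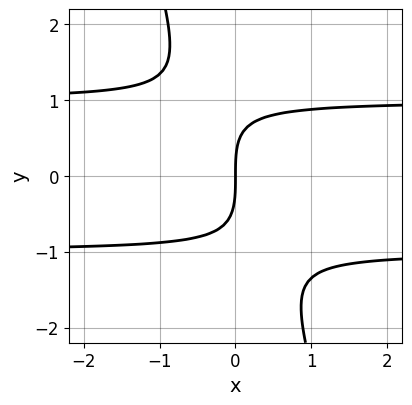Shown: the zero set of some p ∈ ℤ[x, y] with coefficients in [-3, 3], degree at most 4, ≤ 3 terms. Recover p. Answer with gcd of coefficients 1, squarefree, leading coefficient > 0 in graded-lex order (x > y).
3*x*y^2 + y^3 - 3*x

1. deg p = 3. The shape is more complex than any degree-2 curve.
2. Observable constraints: it meets the y-axis at y = 0 (among the integer gridlines); it crosses the x-axis at the gridline x = 0.
3. Matching integer coefficients to the picture gives p.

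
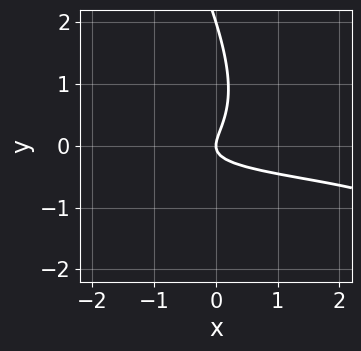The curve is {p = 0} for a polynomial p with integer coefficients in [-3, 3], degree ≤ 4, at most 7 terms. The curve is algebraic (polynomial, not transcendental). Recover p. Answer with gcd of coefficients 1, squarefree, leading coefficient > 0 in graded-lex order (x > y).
2*x*y^2 + y^3 + 2*x*y - 2*y^2 + x

First, degree: no degree-2 curve has this shape, so deg p = 3.
Then, from the axis intercepts and sections: it meets the x-axis at x = 0 (among the integer gridlines); among the integer gridlines, it crosses the y-axis at y ∈ {0, 2}.
Finally, together with the visible shape, these determine p as stated.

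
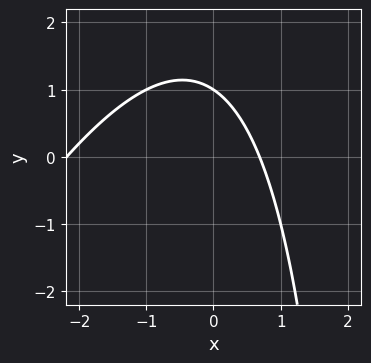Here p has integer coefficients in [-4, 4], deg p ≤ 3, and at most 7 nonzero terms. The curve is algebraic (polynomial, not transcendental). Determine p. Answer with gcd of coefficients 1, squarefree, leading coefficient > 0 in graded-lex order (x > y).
2*x^2 - x*y + 3*x + 3*y - 3

1. deg p = 2.
2. Reading off the gridlines: one y-axis crossing is at y = 1.
3. Putting this together gives p.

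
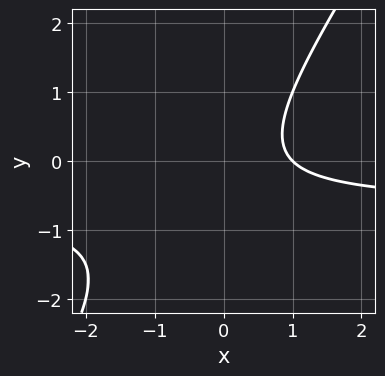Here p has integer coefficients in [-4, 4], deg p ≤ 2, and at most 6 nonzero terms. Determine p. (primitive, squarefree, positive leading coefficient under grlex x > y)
3*x*y - 2*y^2 + 2*x - y - 2

First, the degree is 2 — no degree-1 curve has this shape.
Then, from the axis intercepts and sections: it misses every integer gridline on the y-axis; it meets the x-axis at x = 1 (among the integer gridlines).
Finally, solving for integer coefficients yields p as stated.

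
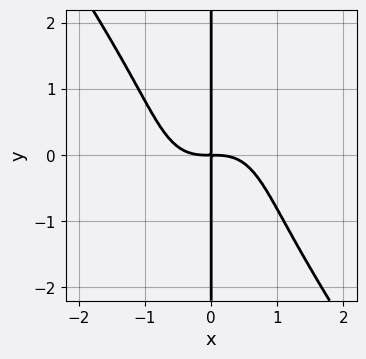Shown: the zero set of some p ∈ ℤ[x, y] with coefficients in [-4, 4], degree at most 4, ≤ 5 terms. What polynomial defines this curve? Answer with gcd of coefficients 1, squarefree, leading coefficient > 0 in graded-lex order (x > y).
3*x^4 + x*y^3 + 3*x*y

1. deg p = 4. No degree-3 curve has this shape.
2. Observable constraints: the visible y-axis segment lies entirely on the curve.
3. Fitting integer coefficients to these (and the overall shape) gives p.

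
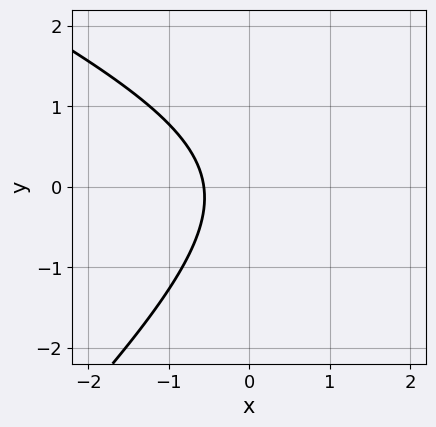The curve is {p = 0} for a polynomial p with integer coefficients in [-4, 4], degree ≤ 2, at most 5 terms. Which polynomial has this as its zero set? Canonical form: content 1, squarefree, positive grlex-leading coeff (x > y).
(a) deg p = 2.
(b) From the visible intercepts: the curve avoids every integer y-axis point in the box.
(c) The integer polynomial consistent with all of this is the stated p.

x^2 + x*y - 2*y^2 - 3*x - 2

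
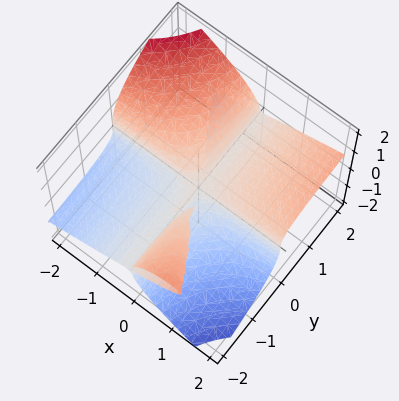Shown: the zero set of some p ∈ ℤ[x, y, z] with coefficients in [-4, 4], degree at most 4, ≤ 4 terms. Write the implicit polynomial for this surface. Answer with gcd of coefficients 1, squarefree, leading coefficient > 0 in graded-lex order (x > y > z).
x^2*y - 2*x*y*z - 2*z^3

The picture has 2 separate pieces. They look like related sheets of one shape, so recover p as a whole.
Degree: a generic line meets the surface in up to 3 points, so deg p = 3.
From the axis intercepts and sections: every point of the x-axis in the box is on the surface; it meets the z-axis at z = 0 (among the integer gridlines); every point of the y-axis in the box is on the surface.
The integer polynomial consistent with all of this is the stated p.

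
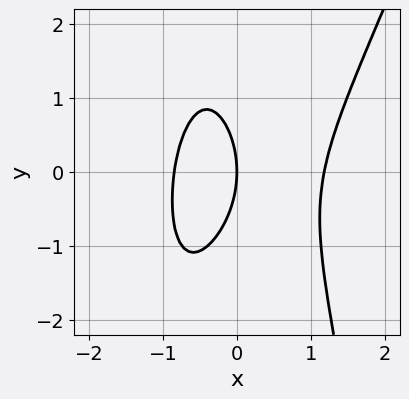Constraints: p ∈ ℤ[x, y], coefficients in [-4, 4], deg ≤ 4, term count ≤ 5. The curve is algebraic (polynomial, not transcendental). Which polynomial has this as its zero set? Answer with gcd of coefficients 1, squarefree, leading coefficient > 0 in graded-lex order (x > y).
3*x^3 - x^2*y - x^2 - y^2 - 3*x

Degree: a generic line meets the curve in up to 3 points, so deg p = 3.
Reading off the gridlines: it crosses the x-axis at the gridline x = 0; it meets the y-axis at y = 0 (among the integer gridlines).
Together with the visible shape, these determine p as stated.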